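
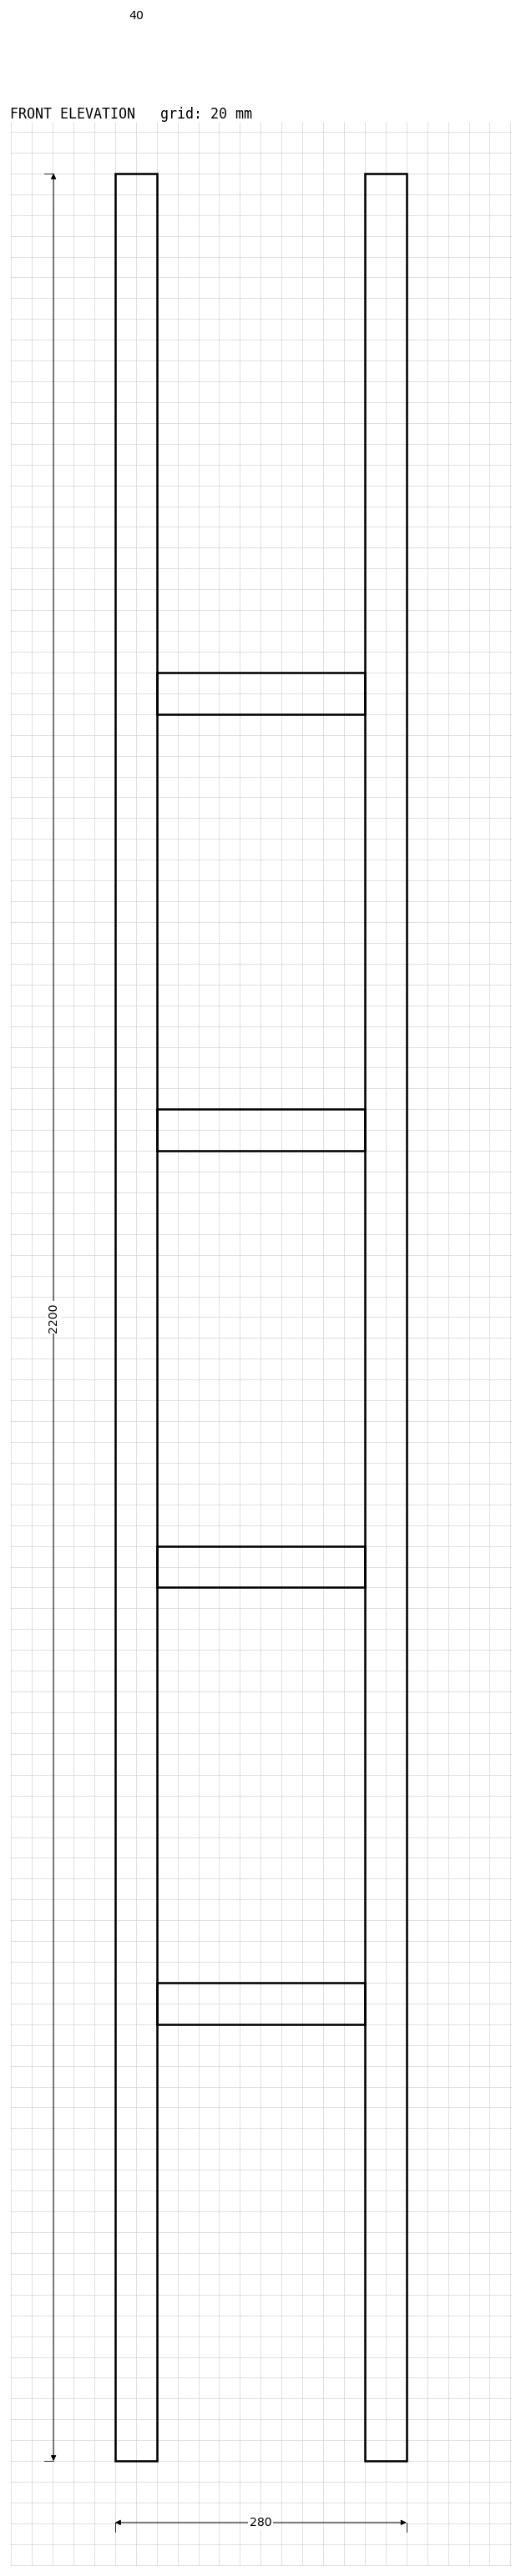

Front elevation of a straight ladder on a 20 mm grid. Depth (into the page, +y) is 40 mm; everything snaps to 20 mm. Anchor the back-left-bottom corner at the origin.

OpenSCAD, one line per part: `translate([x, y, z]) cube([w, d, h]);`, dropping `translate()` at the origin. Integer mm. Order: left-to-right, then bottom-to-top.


cube([40, 40, 2200]);
translate([40, 0, 420]) cube([200, 40, 40]);
translate([40, 0, 840]) cube([200, 40, 40]);
translate([40, 0, 1260]) cube([200, 40, 40]);
translate([40, 0, 1680]) cube([200, 40, 40]);
translate([240, 0, 0]) cube([40, 40, 2200]);


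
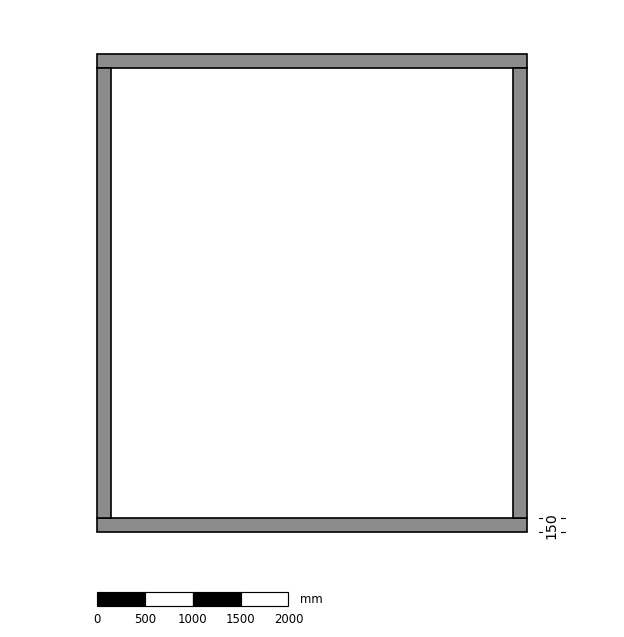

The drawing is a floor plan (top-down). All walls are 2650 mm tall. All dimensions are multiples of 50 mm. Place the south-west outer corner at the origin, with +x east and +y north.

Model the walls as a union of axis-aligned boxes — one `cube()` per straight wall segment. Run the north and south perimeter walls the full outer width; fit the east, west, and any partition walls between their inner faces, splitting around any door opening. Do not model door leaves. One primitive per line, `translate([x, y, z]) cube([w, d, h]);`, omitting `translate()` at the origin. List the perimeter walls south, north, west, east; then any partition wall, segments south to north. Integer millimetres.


cube([4500, 150, 2650]);
translate([0, 4850, 0]) cube([4500, 150, 2650]);
translate([0, 150, 0]) cube([150, 4700, 2650]);
translate([4350, 150, 0]) cube([150, 4700, 2650]);


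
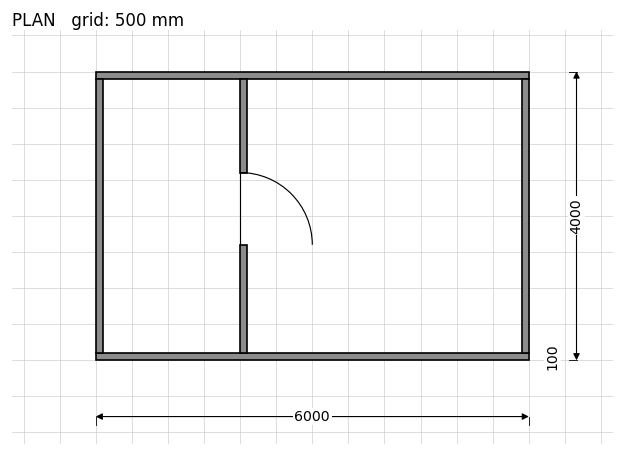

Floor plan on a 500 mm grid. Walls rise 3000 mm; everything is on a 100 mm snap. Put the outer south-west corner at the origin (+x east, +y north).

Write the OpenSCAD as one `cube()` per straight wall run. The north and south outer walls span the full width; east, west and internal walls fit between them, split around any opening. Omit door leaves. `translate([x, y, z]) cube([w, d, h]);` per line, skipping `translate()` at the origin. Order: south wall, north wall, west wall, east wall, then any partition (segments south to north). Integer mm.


cube([6000, 100, 3000]);
translate([0, 3900, 0]) cube([6000, 100, 3000]);
translate([0, 100, 0]) cube([100, 3800, 3000]);
translate([5900, 100, 0]) cube([100, 3800, 3000]);
translate([2000, 100, 0]) cube([100, 1500, 3000]);
translate([2000, 2600, 0]) cube([100, 1300, 3000]);


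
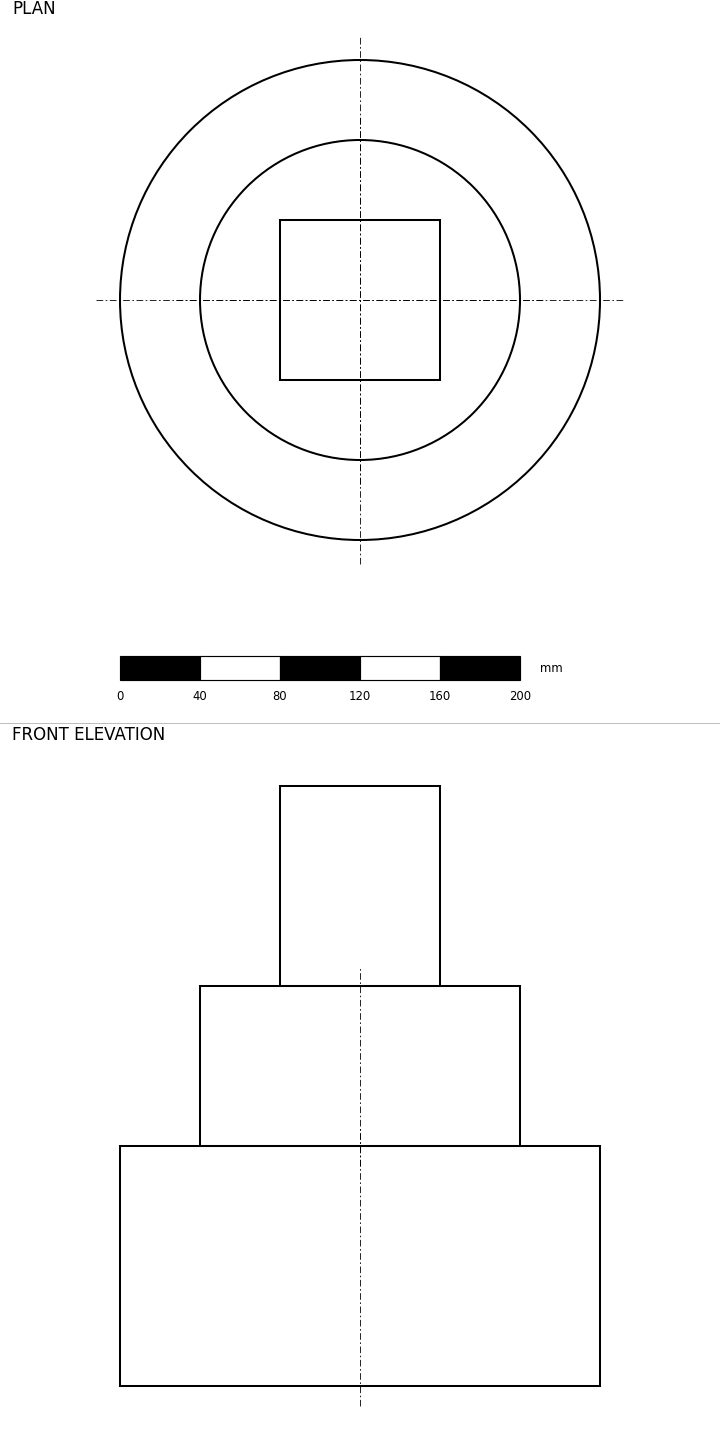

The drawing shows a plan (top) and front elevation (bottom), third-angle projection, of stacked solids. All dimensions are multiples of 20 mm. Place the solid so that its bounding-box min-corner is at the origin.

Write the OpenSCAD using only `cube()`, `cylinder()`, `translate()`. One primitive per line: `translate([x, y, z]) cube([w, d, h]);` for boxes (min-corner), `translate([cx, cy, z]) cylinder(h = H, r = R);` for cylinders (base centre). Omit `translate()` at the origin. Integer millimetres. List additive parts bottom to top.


translate([120, 120, 0]) cylinder(h = 120, r = 120);
translate([120, 120, 120]) cylinder(h = 80, r = 80);
translate([80, 80, 200]) cube([80, 80, 100]);


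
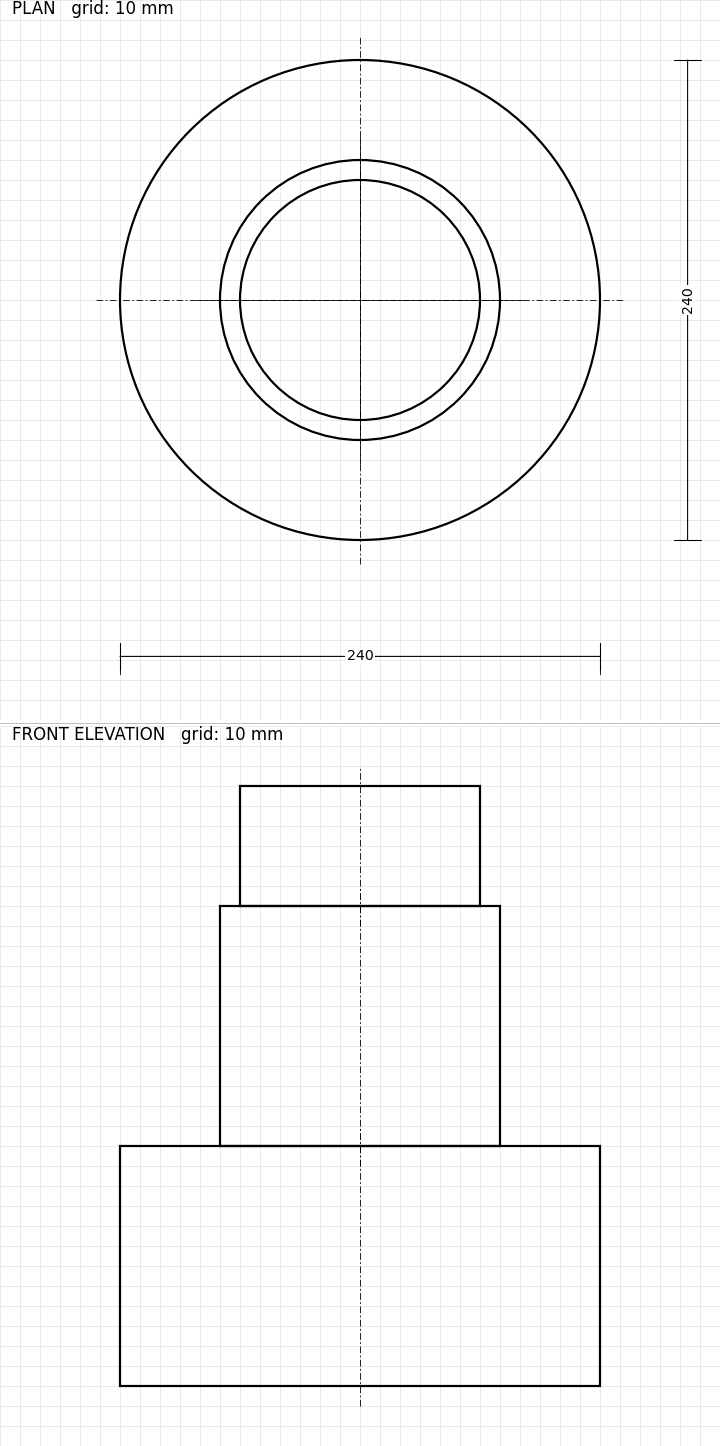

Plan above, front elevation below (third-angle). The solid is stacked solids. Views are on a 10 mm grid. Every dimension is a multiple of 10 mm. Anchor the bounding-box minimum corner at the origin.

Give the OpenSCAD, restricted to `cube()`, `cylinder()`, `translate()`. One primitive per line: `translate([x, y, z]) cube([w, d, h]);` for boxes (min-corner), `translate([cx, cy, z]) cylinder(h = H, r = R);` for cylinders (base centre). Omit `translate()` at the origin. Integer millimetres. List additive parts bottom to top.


translate([120, 120, 0]) cylinder(h = 120, r = 120);
translate([120, 120, 120]) cylinder(h = 120, r = 70);
translate([120, 120, 240]) cylinder(h = 60, r = 60);


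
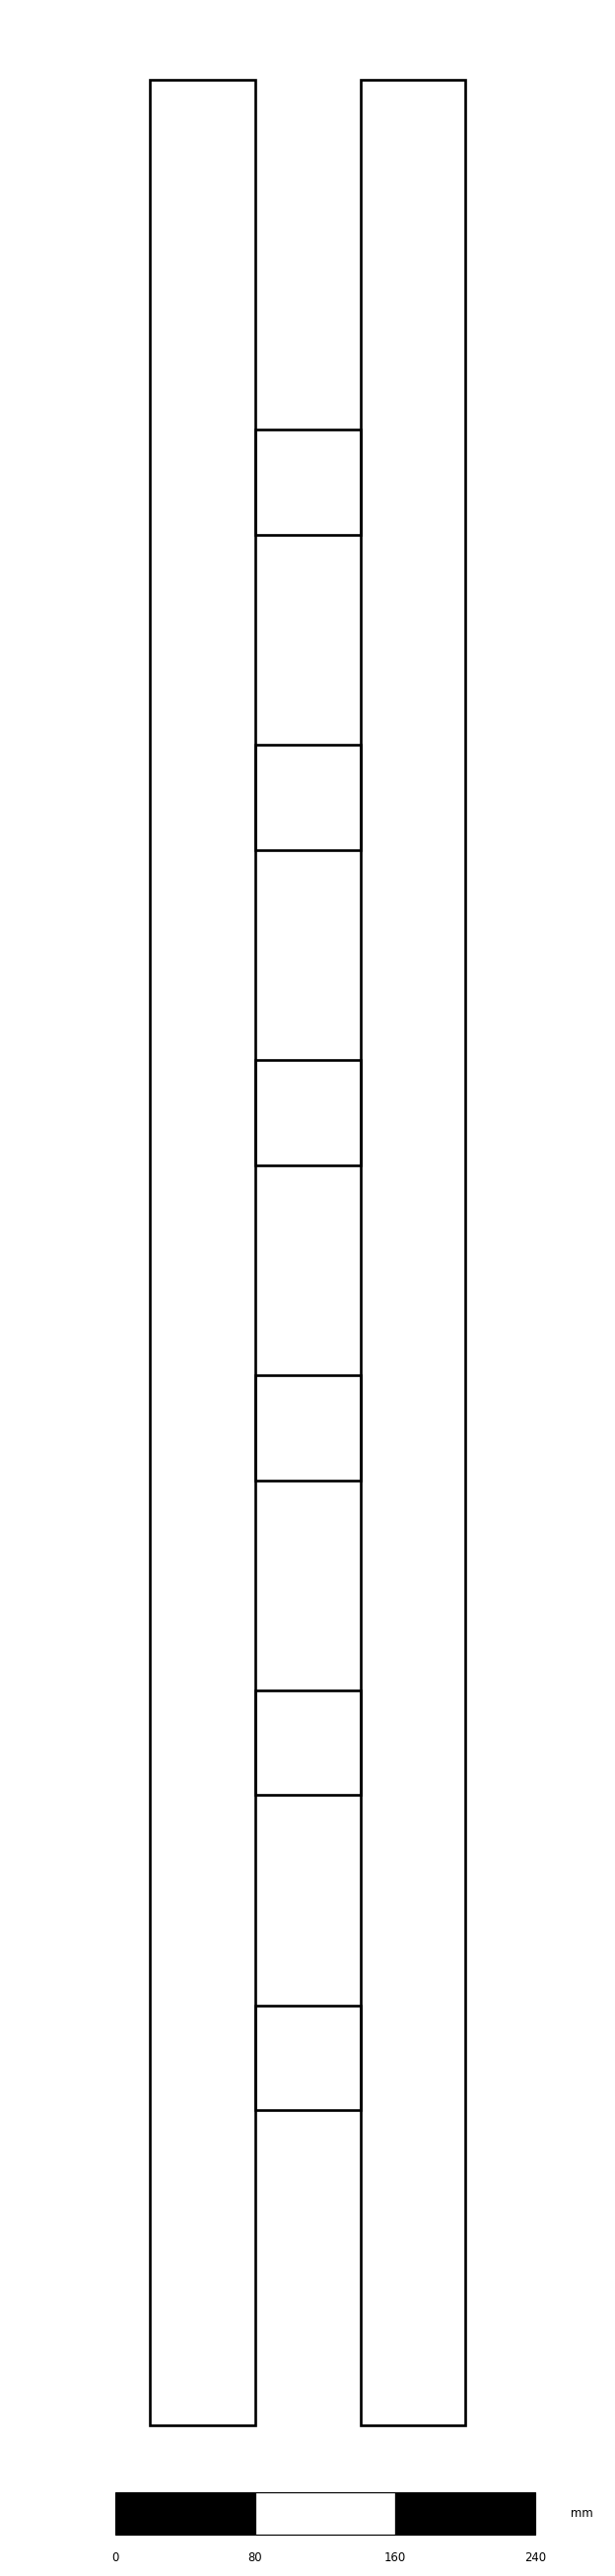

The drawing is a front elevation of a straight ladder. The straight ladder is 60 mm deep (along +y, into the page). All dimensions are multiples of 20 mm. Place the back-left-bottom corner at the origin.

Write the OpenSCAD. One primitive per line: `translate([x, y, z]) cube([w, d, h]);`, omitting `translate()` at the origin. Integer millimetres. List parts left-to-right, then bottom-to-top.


cube([60, 60, 1340]);
translate([60, 0, 180]) cube([60, 60, 60]);
translate([60, 0, 360]) cube([60, 60, 60]);
translate([60, 0, 540]) cube([60, 60, 60]);
translate([60, 0, 720]) cube([60, 60, 60]);
translate([60, 0, 900]) cube([60, 60, 60]);
translate([60, 0, 1080]) cube([60, 60, 60]);
translate([120, 0, 0]) cube([60, 60, 1340]);


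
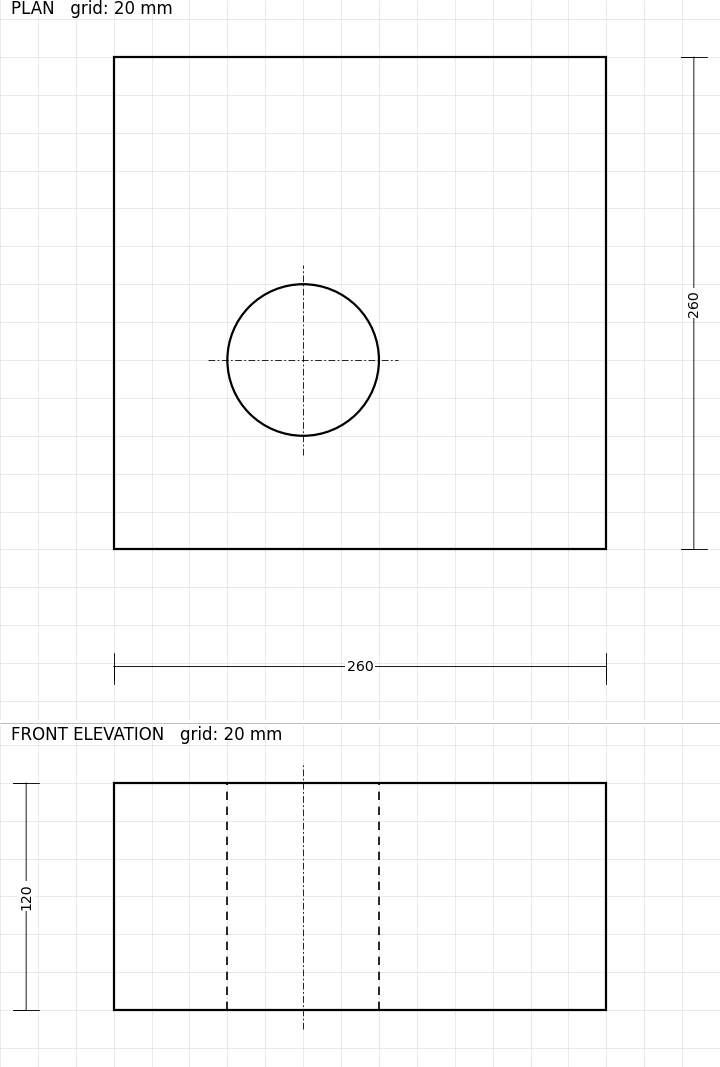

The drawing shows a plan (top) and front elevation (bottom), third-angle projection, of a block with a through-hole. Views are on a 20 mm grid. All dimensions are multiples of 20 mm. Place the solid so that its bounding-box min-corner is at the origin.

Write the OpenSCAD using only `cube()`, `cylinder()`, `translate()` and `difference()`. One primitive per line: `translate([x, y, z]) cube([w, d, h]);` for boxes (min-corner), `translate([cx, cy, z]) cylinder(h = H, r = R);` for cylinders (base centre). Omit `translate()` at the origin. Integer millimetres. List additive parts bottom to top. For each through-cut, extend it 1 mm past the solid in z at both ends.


difference() {
  cube([260, 260, 120]);
  translate([100, 100, -1]) cylinder(h = 122, r = 40);
}


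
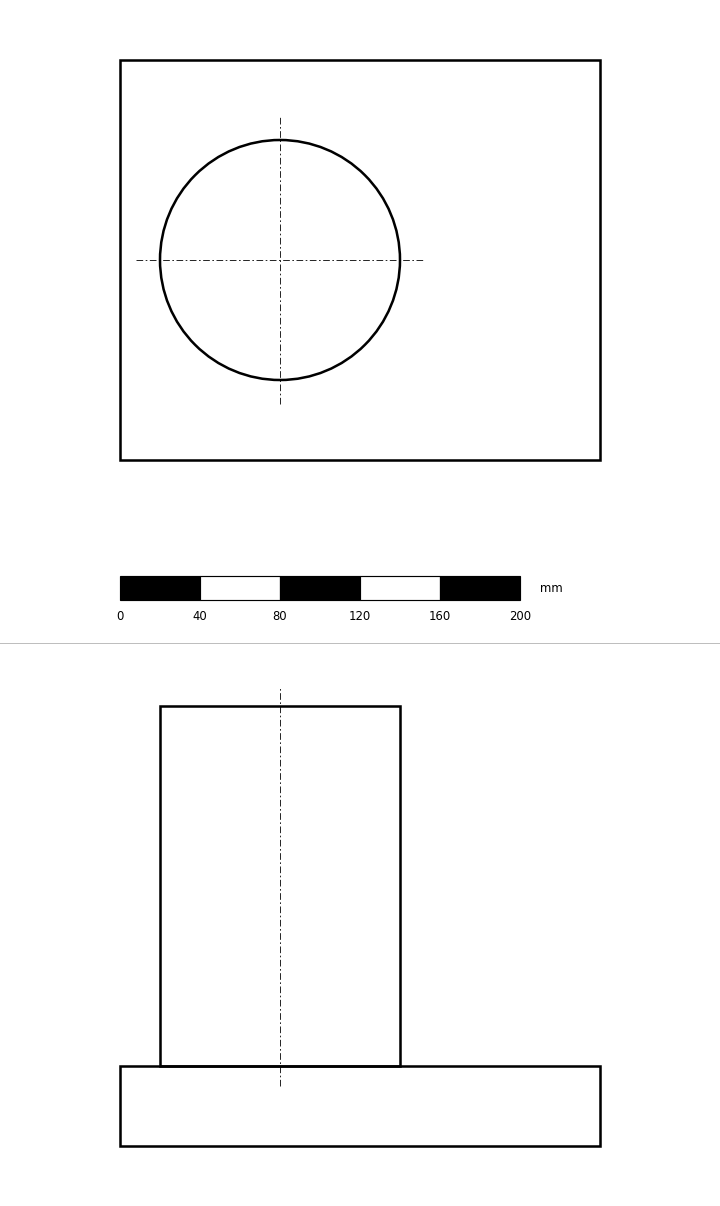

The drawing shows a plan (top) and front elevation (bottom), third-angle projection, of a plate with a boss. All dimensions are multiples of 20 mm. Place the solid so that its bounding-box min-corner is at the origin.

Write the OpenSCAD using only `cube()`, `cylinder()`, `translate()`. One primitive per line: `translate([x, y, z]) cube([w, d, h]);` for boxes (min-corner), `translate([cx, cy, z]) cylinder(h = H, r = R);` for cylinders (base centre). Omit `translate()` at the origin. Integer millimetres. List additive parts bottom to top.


cube([240, 200, 40]);
translate([80, 100, 40]) cylinder(h = 180, r = 60);


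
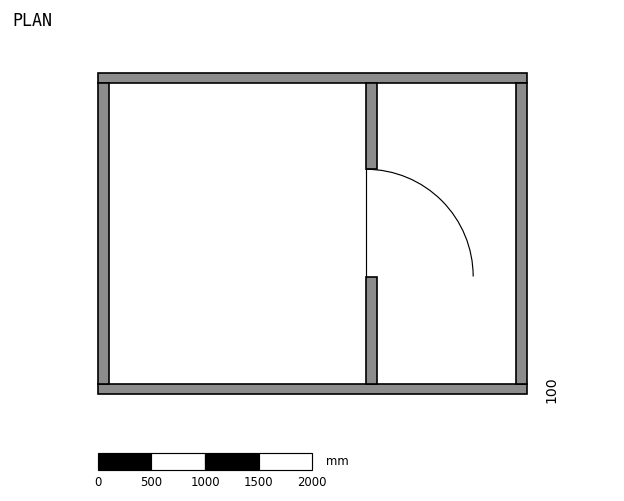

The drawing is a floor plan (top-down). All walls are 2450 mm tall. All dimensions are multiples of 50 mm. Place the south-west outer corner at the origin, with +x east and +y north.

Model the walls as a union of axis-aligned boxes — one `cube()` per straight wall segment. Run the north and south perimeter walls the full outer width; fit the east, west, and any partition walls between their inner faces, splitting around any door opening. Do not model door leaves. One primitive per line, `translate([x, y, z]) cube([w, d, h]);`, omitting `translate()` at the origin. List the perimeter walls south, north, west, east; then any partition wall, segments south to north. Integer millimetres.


cube([4000, 100, 2450]);
translate([0, 2900, 0]) cube([4000, 100, 2450]);
translate([0, 100, 0]) cube([100, 2800, 2450]);
translate([3900, 100, 0]) cube([100, 2800, 2450]);
translate([2500, 100, 0]) cube([100, 1000, 2450]);
translate([2500, 2100, 0]) cube([100, 800, 2450]);


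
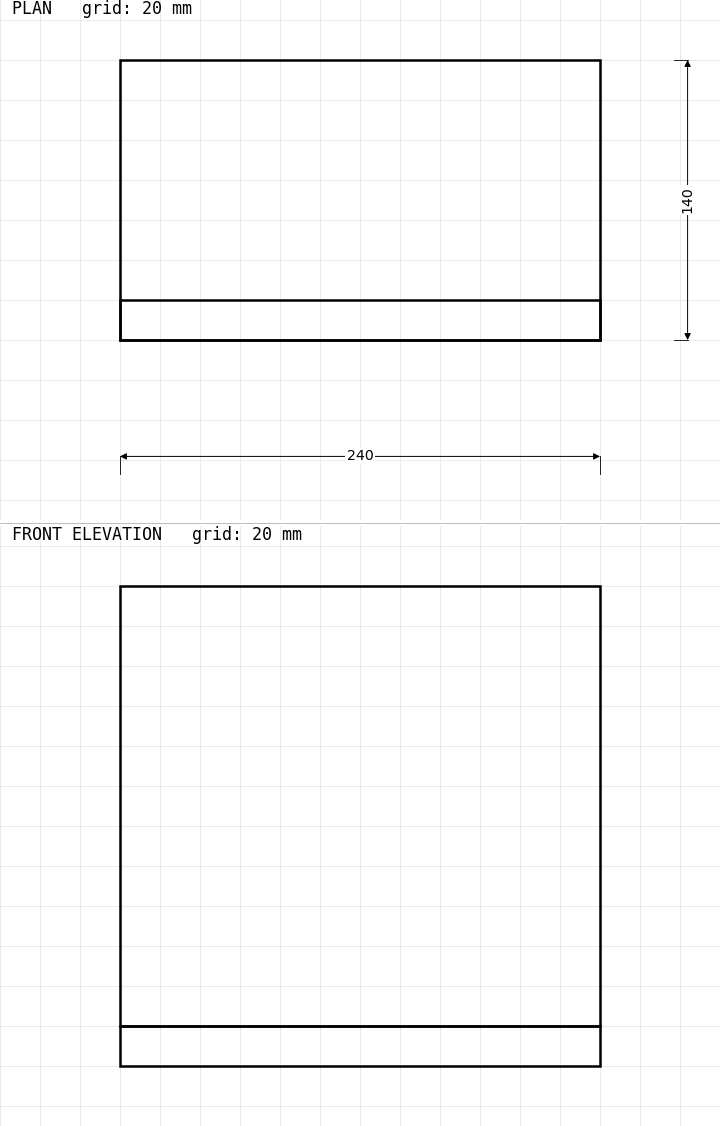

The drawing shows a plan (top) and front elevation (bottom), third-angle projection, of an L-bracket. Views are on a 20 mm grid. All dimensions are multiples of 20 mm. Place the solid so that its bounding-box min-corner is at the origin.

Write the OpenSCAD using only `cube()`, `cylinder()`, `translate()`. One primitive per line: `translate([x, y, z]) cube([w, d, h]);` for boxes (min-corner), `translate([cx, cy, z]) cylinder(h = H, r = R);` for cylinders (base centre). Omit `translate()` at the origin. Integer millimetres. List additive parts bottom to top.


cube([240, 140, 20]);
translate([0, 0, 20]) cube([240, 20, 220]);


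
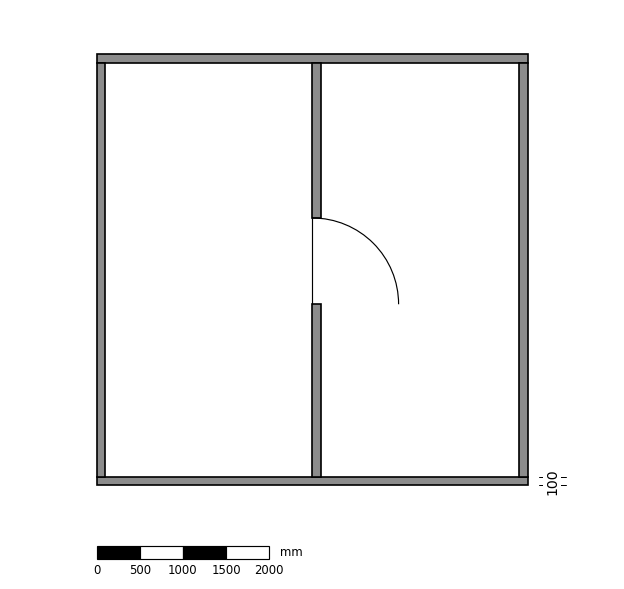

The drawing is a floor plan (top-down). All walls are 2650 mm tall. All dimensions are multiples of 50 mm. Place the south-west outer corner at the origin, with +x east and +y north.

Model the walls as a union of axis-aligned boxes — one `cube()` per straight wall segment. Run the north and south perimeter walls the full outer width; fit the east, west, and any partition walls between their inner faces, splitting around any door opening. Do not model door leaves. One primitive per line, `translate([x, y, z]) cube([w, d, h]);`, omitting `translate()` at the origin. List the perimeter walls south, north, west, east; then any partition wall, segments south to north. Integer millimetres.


cube([5000, 100, 2650]);
translate([0, 4900, 0]) cube([5000, 100, 2650]);
translate([0, 100, 0]) cube([100, 4800, 2650]);
translate([4900, 100, 0]) cube([100, 4800, 2650]);
translate([2500, 100, 0]) cube([100, 2000, 2650]);
translate([2500, 3100, 0]) cube([100, 1800, 2650]);


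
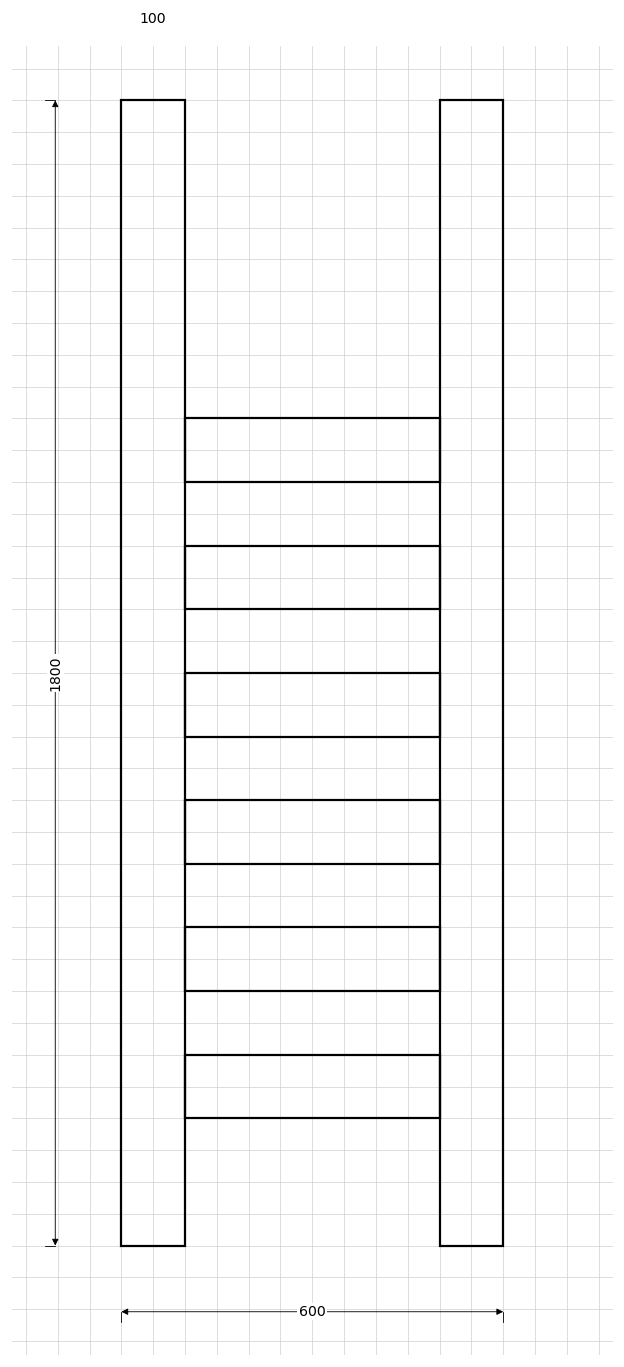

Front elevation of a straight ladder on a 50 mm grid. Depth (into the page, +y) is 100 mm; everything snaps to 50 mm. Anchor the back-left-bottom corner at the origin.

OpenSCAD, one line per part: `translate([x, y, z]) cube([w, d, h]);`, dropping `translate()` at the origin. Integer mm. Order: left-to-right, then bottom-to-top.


cube([100, 100, 1800]);
translate([100, 0, 200]) cube([400, 100, 100]);
translate([100, 0, 400]) cube([400, 100, 100]);
translate([100, 0, 600]) cube([400, 100, 100]);
translate([100, 0, 800]) cube([400, 100, 100]);
translate([100, 0, 1000]) cube([400, 100, 100]);
translate([100, 0, 1200]) cube([400, 100, 100]);
translate([500, 0, 0]) cube([100, 100, 1800]);


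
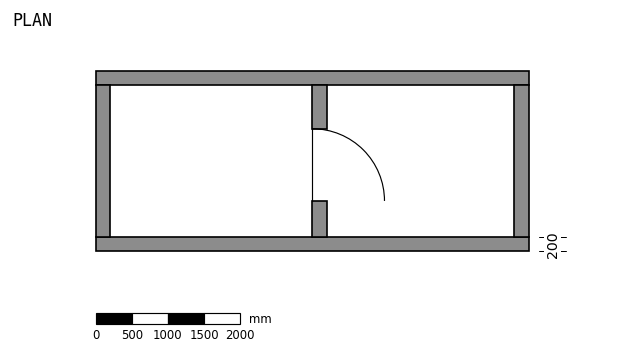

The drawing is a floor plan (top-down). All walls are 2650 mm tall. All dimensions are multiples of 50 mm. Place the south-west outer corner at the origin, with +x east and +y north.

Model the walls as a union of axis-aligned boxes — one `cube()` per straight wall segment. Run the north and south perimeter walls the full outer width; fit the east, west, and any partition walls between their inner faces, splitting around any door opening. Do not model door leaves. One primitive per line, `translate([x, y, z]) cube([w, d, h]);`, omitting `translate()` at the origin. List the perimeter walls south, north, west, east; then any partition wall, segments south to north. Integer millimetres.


cube([6000, 200, 2650]);
translate([0, 2300, 0]) cube([6000, 200, 2650]);
translate([0, 200, 0]) cube([200, 2100, 2650]);
translate([5800, 200, 0]) cube([200, 2100, 2650]);
translate([3000, 200, 0]) cube([200, 500, 2650]);
translate([3000, 1700, 0]) cube([200, 600, 2650]);


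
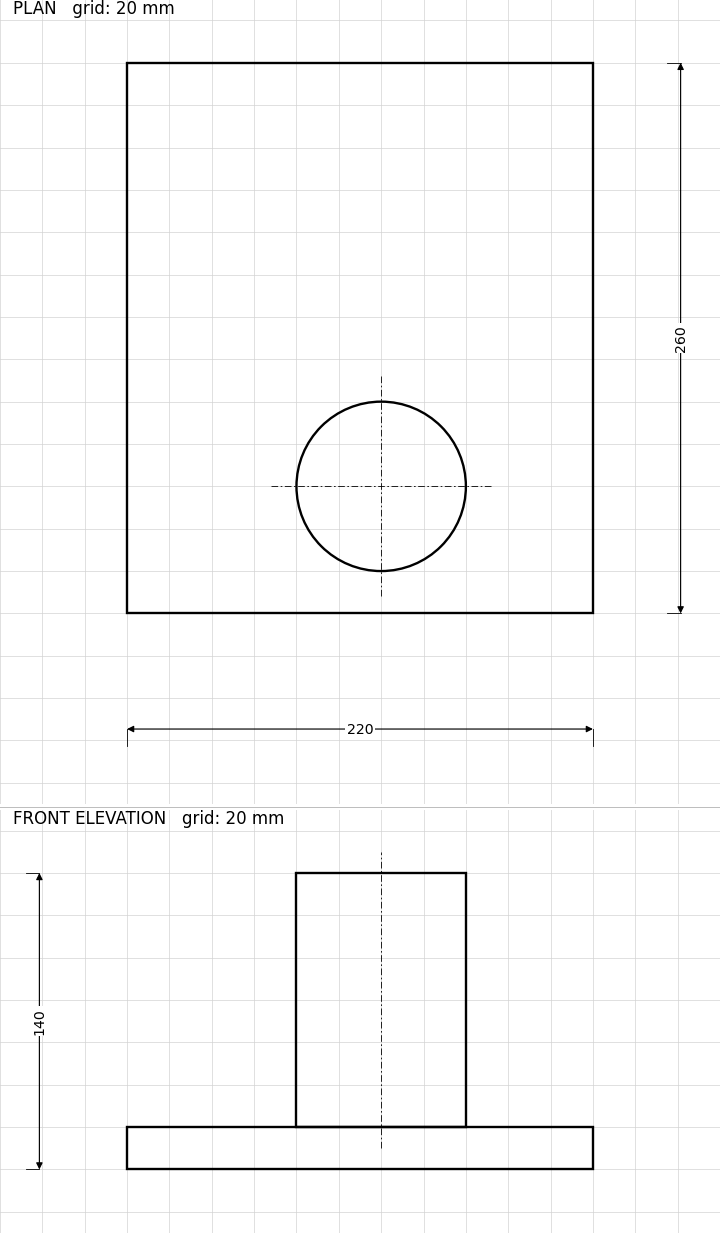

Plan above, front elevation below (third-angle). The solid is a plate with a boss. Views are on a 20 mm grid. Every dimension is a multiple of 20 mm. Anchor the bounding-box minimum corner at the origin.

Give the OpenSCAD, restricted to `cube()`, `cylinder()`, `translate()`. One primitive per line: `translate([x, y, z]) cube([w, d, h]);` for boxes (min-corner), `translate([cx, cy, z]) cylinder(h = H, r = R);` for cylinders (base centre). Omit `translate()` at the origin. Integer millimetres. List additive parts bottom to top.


cube([220, 260, 20]);
translate([120, 60, 20]) cylinder(h = 120, r = 40);


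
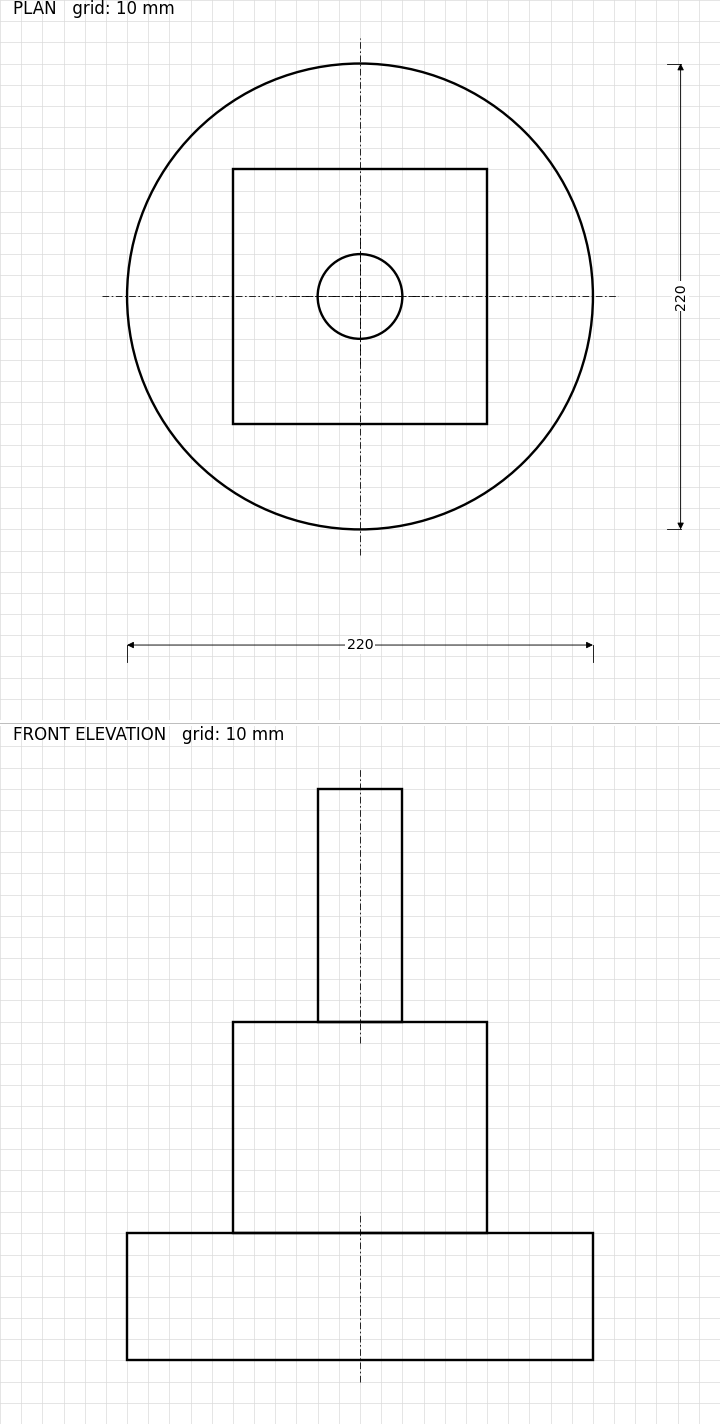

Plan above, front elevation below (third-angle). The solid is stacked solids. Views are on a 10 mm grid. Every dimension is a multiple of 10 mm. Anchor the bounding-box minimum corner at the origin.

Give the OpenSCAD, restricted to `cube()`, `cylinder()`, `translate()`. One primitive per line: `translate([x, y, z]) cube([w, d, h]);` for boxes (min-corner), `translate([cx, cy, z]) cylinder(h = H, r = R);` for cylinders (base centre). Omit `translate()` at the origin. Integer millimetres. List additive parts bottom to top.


translate([110, 110, 0]) cylinder(h = 60, r = 110);
translate([50, 50, 60]) cube([120, 120, 100]);
translate([110, 110, 160]) cylinder(h = 110, r = 20);


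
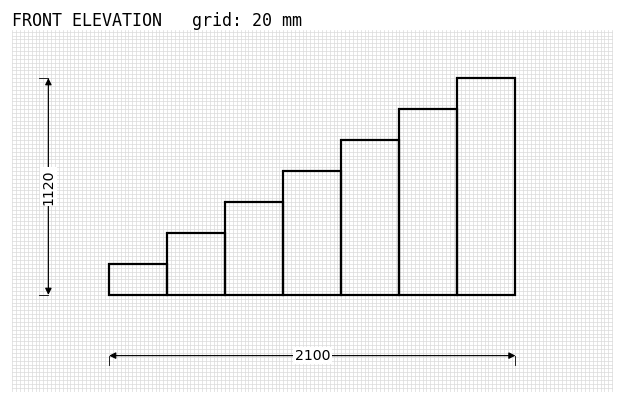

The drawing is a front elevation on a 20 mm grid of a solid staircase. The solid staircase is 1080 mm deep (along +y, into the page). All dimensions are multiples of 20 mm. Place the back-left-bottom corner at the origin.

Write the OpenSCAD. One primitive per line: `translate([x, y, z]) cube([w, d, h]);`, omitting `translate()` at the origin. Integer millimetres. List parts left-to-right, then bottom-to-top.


cube([300, 1080, 160]);
translate([300, 0, 0]) cube([300, 1080, 320]);
translate([600, 0, 0]) cube([300, 1080, 480]);
translate([900, 0, 0]) cube([300, 1080, 640]);
translate([1200, 0, 0]) cube([300, 1080, 800]);
translate([1500, 0, 0]) cube([300, 1080, 960]);
translate([1800, 0, 0]) cube([300, 1080, 1120]);


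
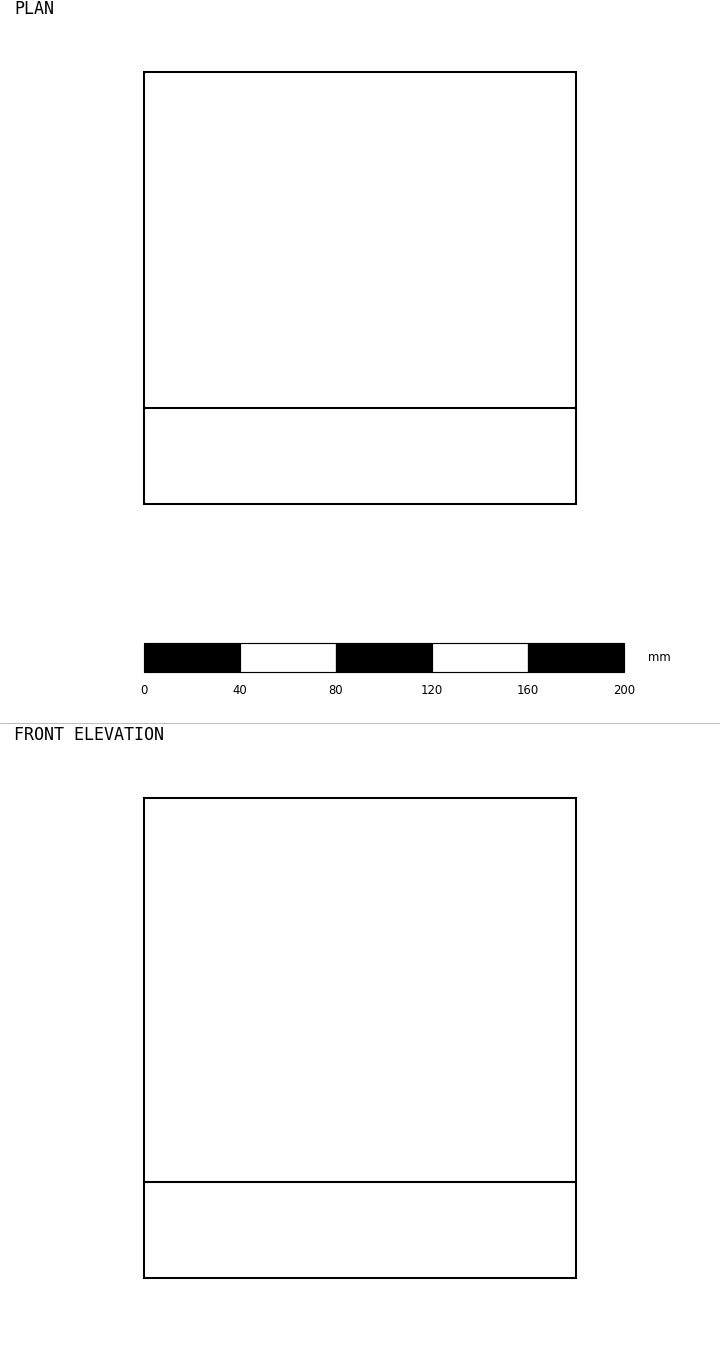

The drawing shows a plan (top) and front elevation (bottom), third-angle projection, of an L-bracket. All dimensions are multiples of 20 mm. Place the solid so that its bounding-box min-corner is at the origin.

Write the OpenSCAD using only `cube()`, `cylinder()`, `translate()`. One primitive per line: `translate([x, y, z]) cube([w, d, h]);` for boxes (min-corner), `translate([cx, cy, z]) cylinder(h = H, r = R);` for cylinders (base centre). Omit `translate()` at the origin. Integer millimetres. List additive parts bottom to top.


cube([180, 180, 40]);
translate([0, 0, 40]) cube([180, 40, 160]);


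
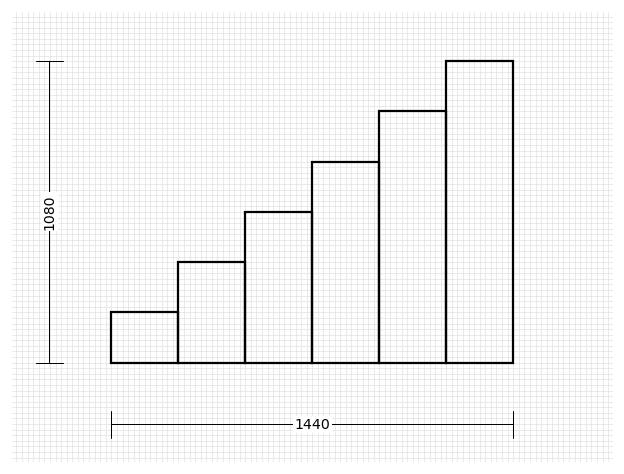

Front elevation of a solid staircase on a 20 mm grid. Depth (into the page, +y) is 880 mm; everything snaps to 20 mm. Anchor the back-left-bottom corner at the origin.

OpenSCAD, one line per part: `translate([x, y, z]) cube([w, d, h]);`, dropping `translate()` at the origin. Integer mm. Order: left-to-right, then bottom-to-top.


cube([240, 880, 180]);
translate([240, 0, 0]) cube([240, 880, 360]);
translate([480, 0, 0]) cube([240, 880, 540]);
translate([720, 0, 0]) cube([240, 880, 720]);
translate([960, 0, 0]) cube([240, 880, 900]);
translate([1200, 0, 0]) cube([240, 880, 1080]);


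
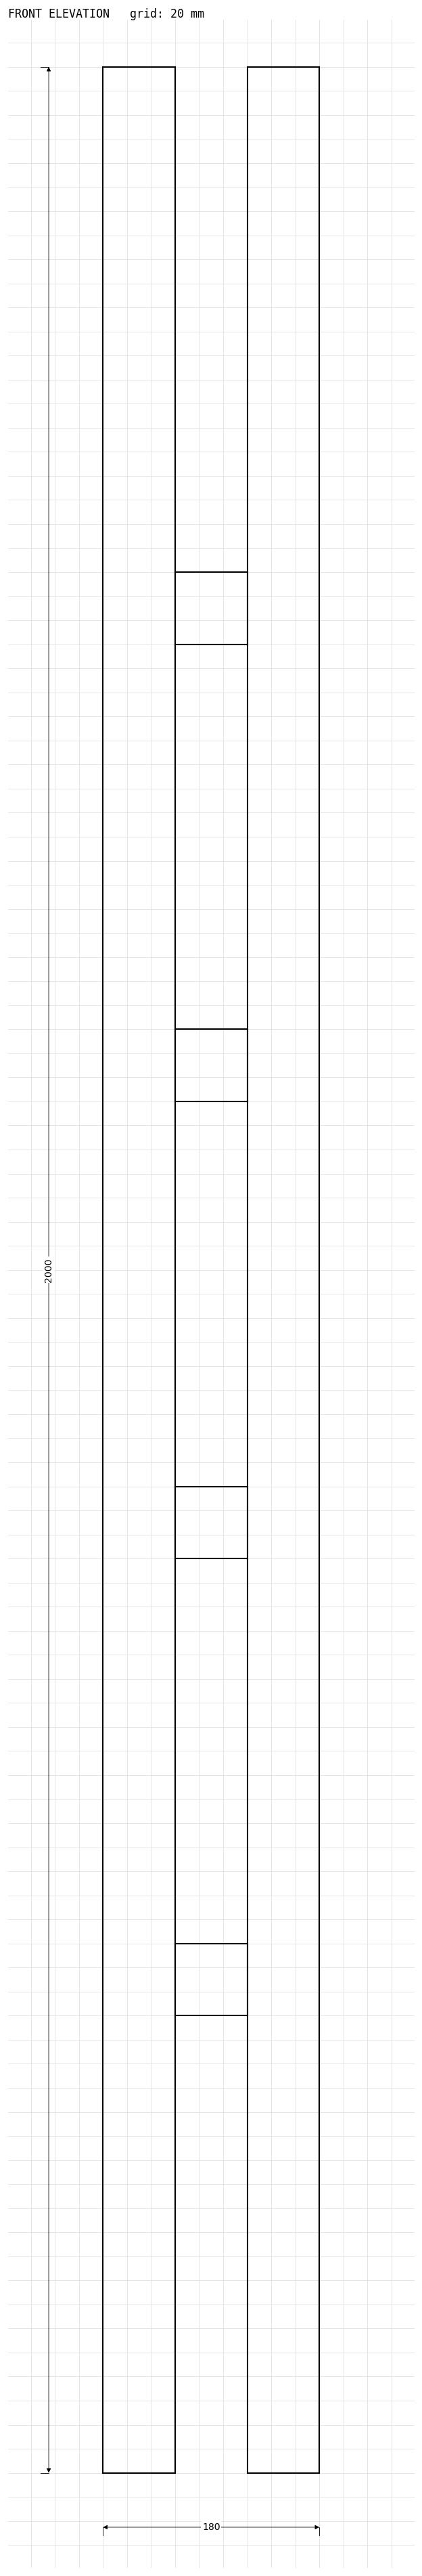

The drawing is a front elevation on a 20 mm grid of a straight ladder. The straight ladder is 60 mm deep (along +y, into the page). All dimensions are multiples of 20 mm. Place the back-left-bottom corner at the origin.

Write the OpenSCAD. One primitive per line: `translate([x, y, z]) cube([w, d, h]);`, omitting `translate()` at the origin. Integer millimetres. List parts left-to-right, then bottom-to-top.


cube([60, 60, 2000]);
translate([60, 0, 380]) cube([60, 60, 60]);
translate([60, 0, 760]) cube([60, 60, 60]);
translate([60, 0, 1140]) cube([60, 60, 60]);
translate([60, 0, 1520]) cube([60, 60, 60]);
translate([120, 0, 0]) cube([60, 60, 2000]);


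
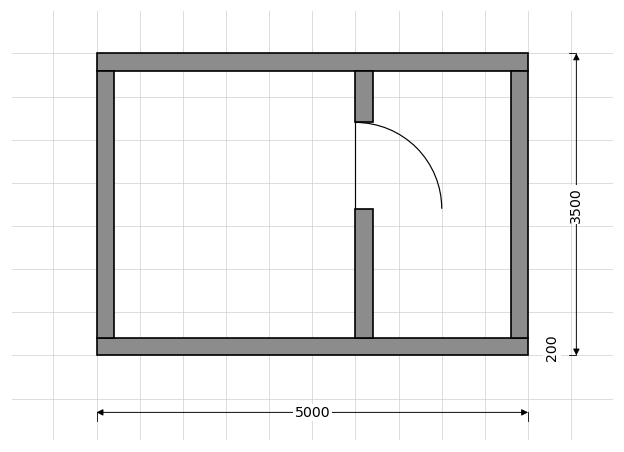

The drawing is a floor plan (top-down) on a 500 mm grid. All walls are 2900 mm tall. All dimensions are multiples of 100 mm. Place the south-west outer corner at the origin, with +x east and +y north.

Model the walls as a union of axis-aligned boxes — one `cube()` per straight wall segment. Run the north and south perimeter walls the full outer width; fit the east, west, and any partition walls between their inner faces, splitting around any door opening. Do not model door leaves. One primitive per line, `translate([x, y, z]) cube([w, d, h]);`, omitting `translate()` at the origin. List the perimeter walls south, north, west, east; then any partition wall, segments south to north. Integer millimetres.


cube([5000, 200, 2900]);
translate([0, 3300, 0]) cube([5000, 200, 2900]);
translate([0, 200, 0]) cube([200, 3100, 2900]);
translate([4800, 200, 0]) cube([200, 3100, 2900]);
translate([3000, 200, 0]) cube([200, 1500, 2900]);
translate([3000, 2700, 0]) cube([200, 600, 2900]);


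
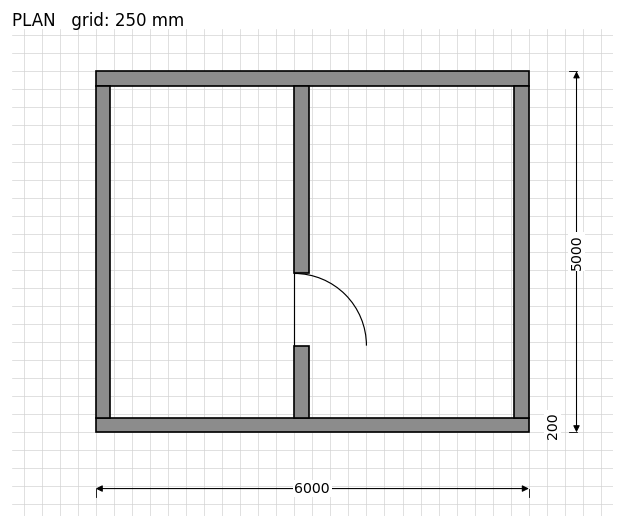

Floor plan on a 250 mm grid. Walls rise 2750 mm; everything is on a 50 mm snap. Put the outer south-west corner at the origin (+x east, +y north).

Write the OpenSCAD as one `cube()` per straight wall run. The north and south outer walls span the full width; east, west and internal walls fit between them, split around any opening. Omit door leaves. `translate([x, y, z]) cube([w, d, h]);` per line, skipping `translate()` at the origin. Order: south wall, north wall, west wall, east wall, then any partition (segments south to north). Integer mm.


cube([6000, 200, 2750]);
translate([0, 4800, 0]) cube([6000, 200, 2750]);
translate([0, 200, 0]) cube([200, 4600, 2750]);
translate([5800, 200, 0]) cube([200, 4600, 2750]);
translate([2750, 200, 0]) cube([200, 1000, 2750]);
translate([2750, 2200, 0]) cube([200, 2600, 2750]);


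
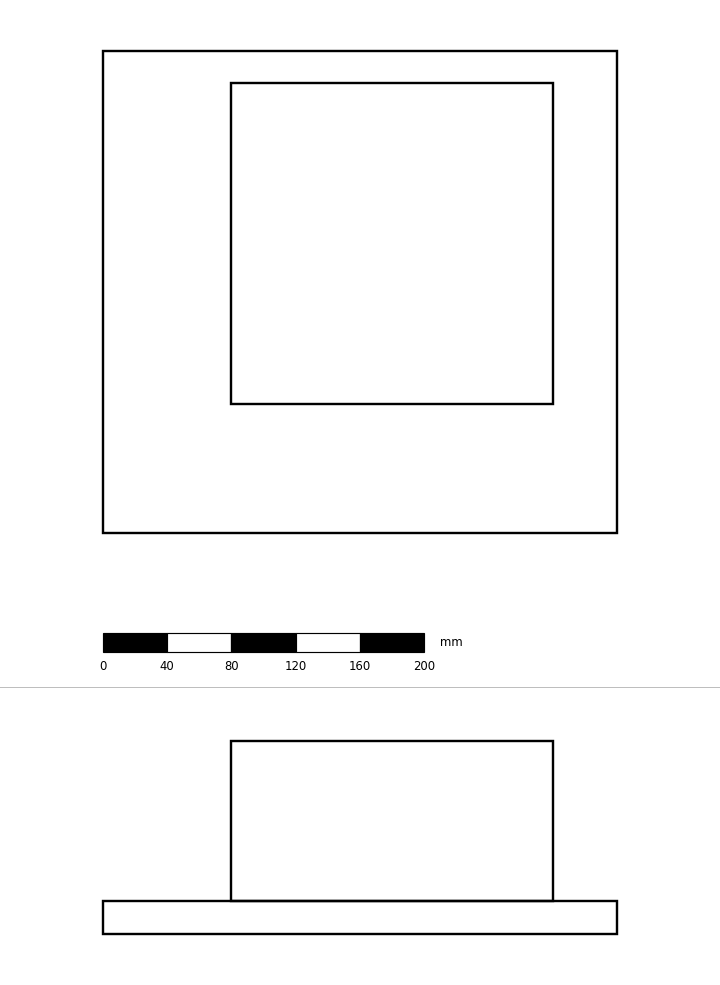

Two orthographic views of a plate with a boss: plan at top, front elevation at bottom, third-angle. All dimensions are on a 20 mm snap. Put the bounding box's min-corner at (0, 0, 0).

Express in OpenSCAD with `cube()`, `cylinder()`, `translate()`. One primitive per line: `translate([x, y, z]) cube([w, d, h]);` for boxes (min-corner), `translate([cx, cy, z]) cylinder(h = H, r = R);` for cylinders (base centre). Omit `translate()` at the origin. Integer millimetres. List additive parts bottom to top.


cube([320, 300, 20]);
translate([80, 80, 20]) cube([200, 200, 100]);


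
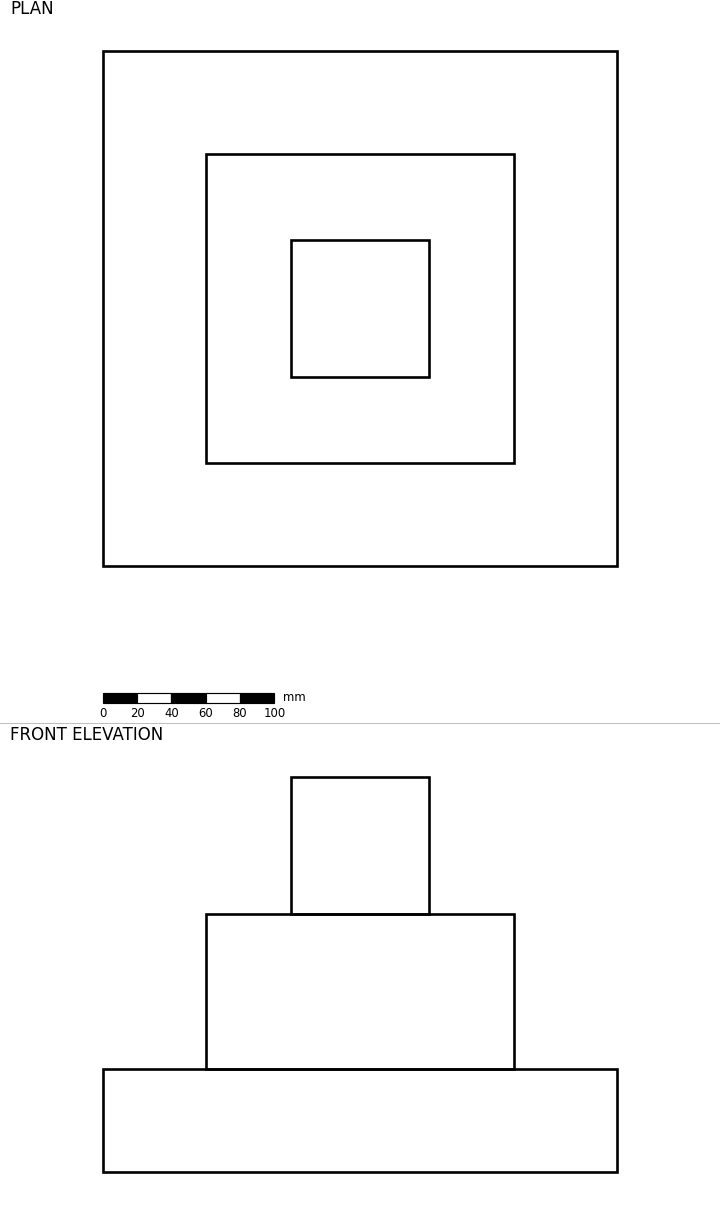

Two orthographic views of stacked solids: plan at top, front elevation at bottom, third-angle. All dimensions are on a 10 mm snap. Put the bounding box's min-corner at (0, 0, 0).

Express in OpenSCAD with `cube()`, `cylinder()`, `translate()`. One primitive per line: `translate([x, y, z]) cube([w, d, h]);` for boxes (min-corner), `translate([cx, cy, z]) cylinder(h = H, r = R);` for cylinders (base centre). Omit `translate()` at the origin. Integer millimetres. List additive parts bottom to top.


cube([300, 300, 60]);
translate([60, 60, 60]) cube([180, 180, 90]);
translate([110, 110, 150]) cube([80, 80, 80]);


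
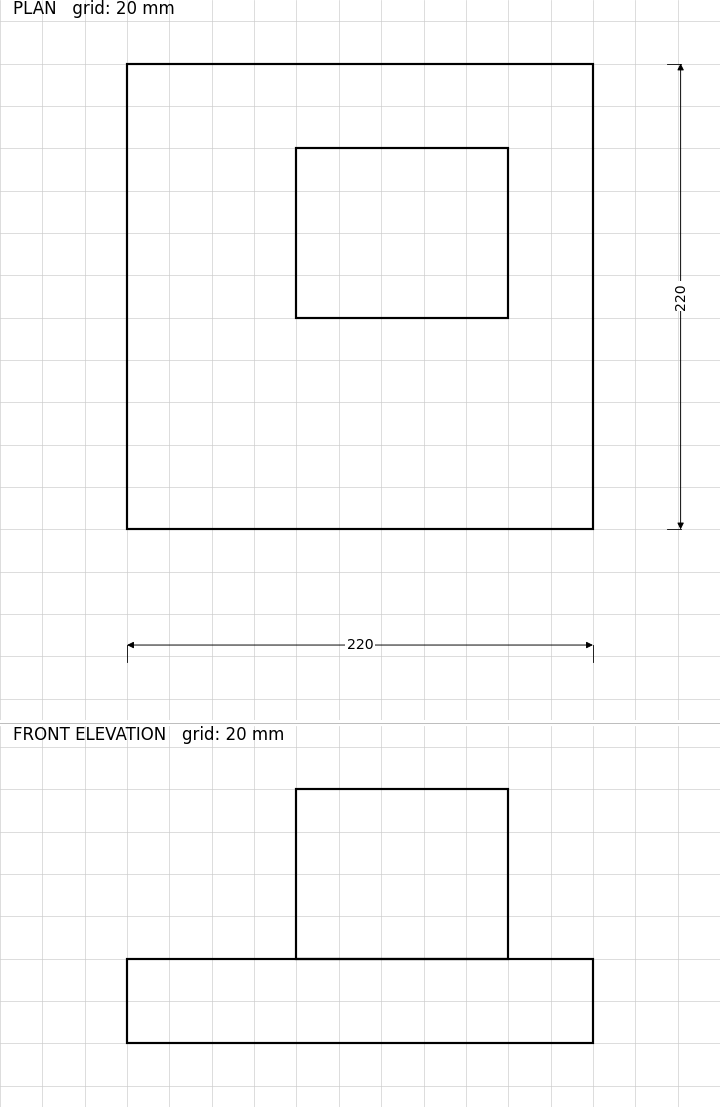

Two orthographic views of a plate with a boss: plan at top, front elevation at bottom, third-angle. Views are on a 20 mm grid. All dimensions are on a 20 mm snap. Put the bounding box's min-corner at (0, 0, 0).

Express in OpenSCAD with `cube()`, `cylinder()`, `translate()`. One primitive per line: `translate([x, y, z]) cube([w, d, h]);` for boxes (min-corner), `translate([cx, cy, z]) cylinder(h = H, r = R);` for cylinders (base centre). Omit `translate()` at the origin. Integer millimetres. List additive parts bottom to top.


cube([220, 220, 40]);
translate([80, 100, 40]) cube([100, 80, 80]);


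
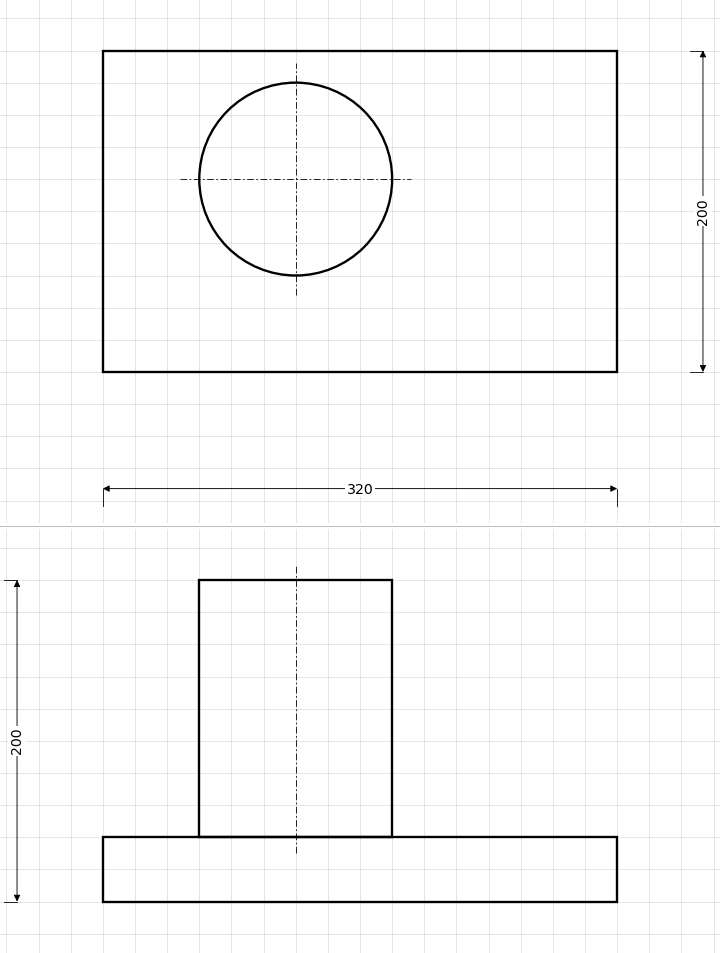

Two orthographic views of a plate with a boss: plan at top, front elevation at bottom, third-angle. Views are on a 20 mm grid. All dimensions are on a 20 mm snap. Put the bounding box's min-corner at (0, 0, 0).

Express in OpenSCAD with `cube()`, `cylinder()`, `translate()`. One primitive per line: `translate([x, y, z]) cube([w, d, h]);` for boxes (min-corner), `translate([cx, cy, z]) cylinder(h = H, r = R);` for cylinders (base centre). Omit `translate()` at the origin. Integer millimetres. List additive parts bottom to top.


cube([320, 200, 40]);
translate([120, 120, 40]) cylinder(h = 160, r = 60);


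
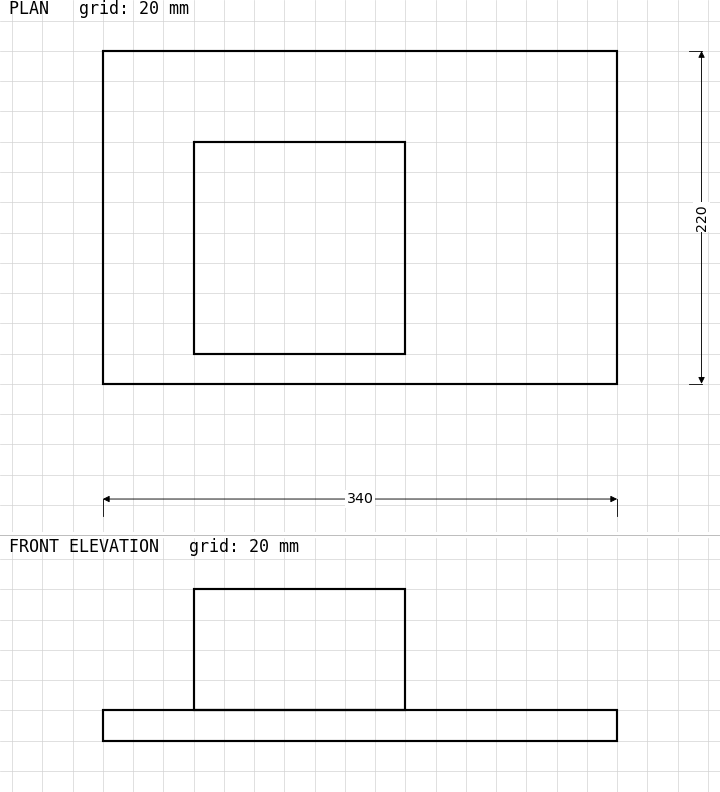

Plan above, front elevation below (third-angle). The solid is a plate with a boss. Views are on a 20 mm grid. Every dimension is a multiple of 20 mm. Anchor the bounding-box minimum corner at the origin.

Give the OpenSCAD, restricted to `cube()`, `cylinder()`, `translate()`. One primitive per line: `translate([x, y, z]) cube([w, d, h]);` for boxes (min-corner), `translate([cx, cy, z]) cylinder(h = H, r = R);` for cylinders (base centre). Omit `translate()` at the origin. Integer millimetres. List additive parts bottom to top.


cube([340, 220, 20]);
translate([60, 20, 20]) cube([140, 140, 80]);


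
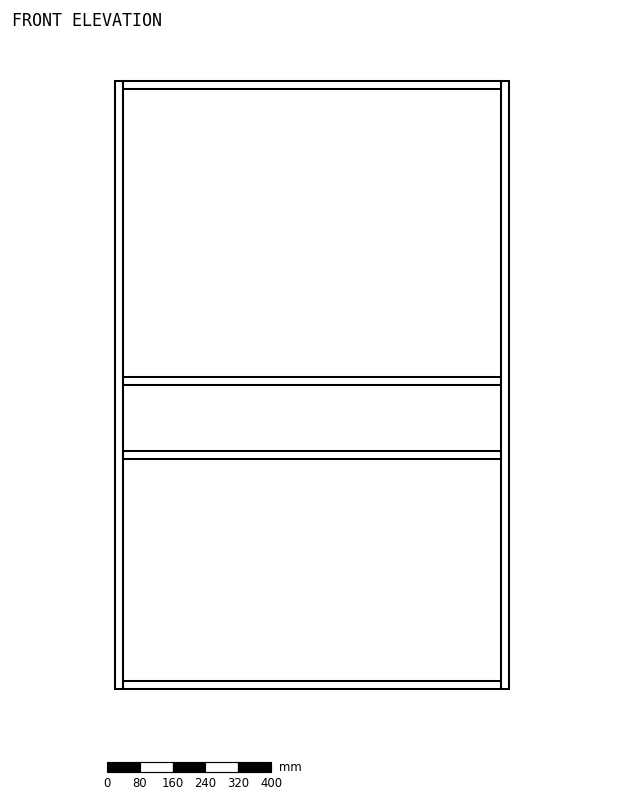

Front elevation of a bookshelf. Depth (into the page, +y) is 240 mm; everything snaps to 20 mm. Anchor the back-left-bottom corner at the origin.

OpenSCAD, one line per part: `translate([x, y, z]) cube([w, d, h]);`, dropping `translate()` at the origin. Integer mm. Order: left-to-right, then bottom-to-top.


cube([20, 240, 1480]);
translate([20, 0, 0]) cube([920, 240, 20]);
translate([20, 0, 560]) cube([920, 240, 20]);
translate([20, 0, 740]) cube([920, 240, 20]);
translate([20, 0, 1460]) cube([920, 240, 20]);
translate([940, 0, 0]) cube([20, 240, 1480]);


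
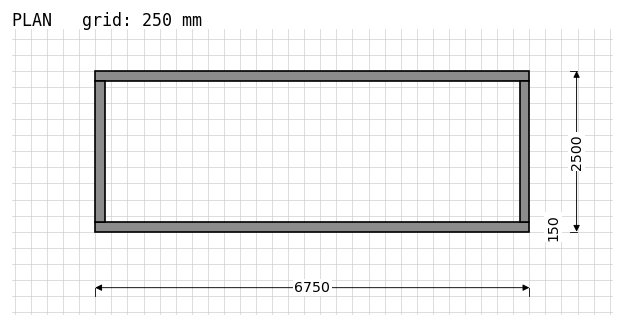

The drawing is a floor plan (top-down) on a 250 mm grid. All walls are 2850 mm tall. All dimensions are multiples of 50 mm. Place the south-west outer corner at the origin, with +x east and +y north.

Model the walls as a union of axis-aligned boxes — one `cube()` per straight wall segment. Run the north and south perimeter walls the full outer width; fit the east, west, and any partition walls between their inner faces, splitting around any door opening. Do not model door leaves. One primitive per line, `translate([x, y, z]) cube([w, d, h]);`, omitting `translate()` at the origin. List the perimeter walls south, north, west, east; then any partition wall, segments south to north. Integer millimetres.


cube([6750, 150, 2850]);
translate([0, 2350, 0]) cube([6750, 150, 2850]);
translate([0, 150, 0]) cube([150, 2200, 2850]);
translate([6600, 150, 0]) cube([150, 2200, 2850]);


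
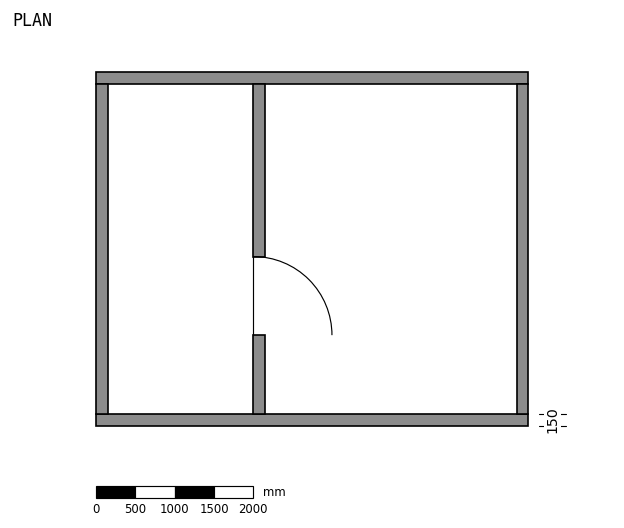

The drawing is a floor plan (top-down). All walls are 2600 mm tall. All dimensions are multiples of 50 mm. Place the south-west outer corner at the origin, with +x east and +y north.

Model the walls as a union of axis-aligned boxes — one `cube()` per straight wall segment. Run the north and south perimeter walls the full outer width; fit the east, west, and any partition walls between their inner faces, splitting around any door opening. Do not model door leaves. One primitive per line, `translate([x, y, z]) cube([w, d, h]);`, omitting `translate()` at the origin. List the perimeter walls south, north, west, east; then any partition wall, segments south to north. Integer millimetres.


cube([5500, 150, 2600]);
translate([0, 4350, 0]) cube([5500, 150, 2600]);
translate([0, 150, 0]) cube([150, 4200, 2600]);
translate([5350, 150, 0]) cube([150, 4200, 2600]);
translate([2000, 150, 0]) cube([150, 1000, 2600]);
translate([2000, 2150, 0]) cube([150, 2200, 2600]);


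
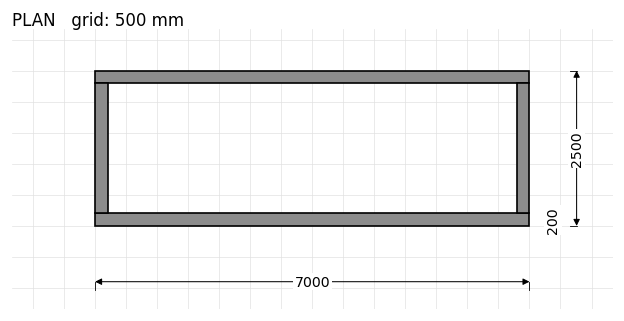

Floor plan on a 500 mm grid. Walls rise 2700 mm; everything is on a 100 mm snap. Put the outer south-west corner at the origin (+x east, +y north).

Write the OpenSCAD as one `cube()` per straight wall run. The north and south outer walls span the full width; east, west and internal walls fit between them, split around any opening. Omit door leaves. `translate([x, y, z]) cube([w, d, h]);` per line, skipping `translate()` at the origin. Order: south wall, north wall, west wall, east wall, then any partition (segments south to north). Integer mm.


cube([7000, 200, 2700]);
translate([0, 2300, 0]) cube([7000, 200, 2700]);
translate([0, 200, 0]) cube([200, 2100, 2700]);
translate([6800, 200, 0]) cube([200, 2100, 2700]);


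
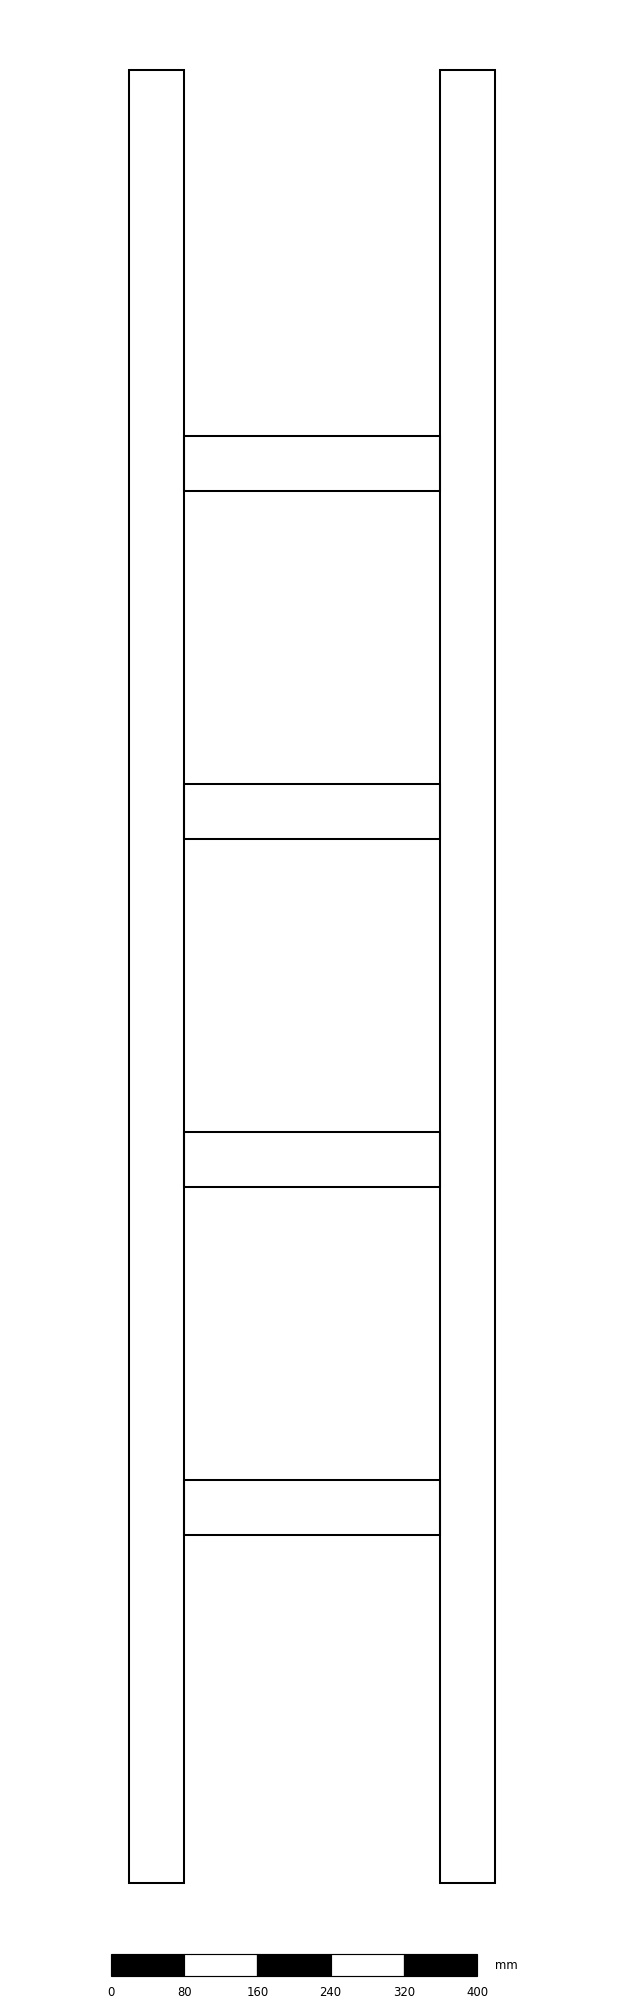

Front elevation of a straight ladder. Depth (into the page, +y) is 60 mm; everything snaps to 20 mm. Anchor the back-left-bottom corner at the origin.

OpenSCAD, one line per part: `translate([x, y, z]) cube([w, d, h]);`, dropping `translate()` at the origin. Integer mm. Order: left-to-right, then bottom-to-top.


cube([60, 60, 1980]);
translate([60, 0, 380]) cube([280, 60, 60]);
translate([60, 0, 760]) cube([280, 60, 60]);
translate([60, 0, 1140]) cube([280, 60, 60]);
translate([60, 0, 1520]) cube([280, 60, 60]);
translate([340, 0, 0]) cube([60, 60, 1980]);


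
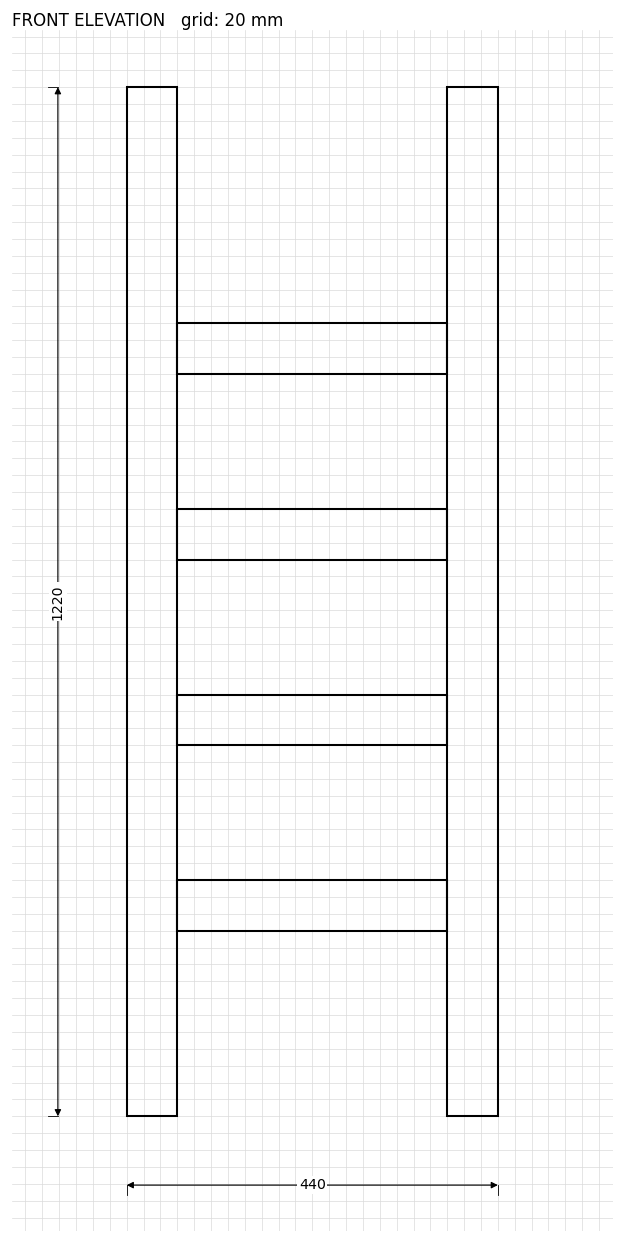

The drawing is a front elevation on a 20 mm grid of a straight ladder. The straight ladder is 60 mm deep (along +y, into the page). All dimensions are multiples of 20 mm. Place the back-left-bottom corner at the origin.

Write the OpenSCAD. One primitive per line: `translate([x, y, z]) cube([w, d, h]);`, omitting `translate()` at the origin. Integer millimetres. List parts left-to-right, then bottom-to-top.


cube([60, 60, 1220]);
translate([60, 0, 220]) cube([320, 60, 60]);
translate([60, 0, 440]) cube([320, 60, 60]);
translate([60, 0, 660]) cube([320, 60, 60]);
translate([60, 0, 880]) cube([320, 60, 60]);
translate([380, 0, 0]) cube([60, 60, 1220]);


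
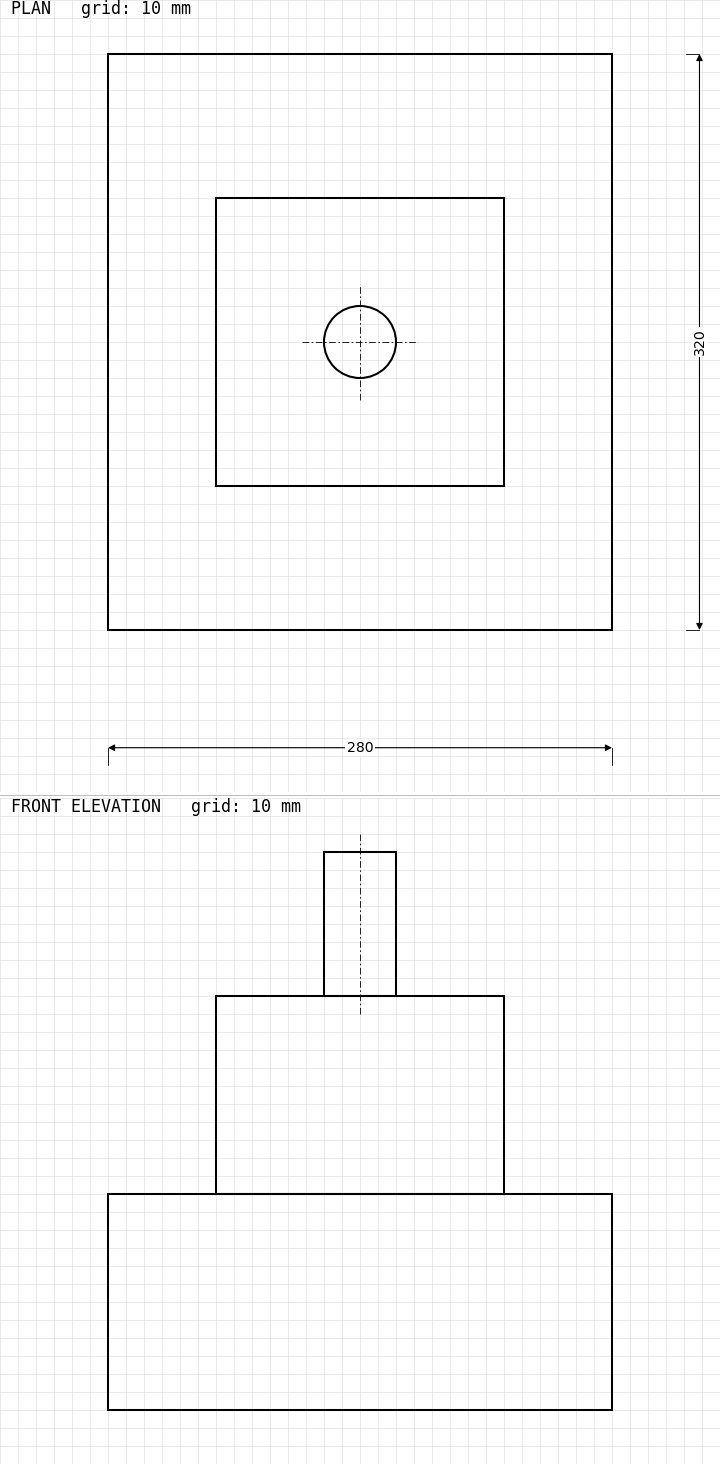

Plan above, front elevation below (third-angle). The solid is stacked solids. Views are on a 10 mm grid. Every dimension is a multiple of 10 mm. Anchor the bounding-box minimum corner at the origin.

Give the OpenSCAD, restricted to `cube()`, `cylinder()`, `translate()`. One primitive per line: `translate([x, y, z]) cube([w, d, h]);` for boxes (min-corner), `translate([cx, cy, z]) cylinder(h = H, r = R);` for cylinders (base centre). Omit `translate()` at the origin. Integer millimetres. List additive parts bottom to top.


cube([280, 320, 120]);
translate([60, 80, 120]) cube([160, 160, 110]);
translate([140, 160, 230]) cylinder(h = 80, r = 20);
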